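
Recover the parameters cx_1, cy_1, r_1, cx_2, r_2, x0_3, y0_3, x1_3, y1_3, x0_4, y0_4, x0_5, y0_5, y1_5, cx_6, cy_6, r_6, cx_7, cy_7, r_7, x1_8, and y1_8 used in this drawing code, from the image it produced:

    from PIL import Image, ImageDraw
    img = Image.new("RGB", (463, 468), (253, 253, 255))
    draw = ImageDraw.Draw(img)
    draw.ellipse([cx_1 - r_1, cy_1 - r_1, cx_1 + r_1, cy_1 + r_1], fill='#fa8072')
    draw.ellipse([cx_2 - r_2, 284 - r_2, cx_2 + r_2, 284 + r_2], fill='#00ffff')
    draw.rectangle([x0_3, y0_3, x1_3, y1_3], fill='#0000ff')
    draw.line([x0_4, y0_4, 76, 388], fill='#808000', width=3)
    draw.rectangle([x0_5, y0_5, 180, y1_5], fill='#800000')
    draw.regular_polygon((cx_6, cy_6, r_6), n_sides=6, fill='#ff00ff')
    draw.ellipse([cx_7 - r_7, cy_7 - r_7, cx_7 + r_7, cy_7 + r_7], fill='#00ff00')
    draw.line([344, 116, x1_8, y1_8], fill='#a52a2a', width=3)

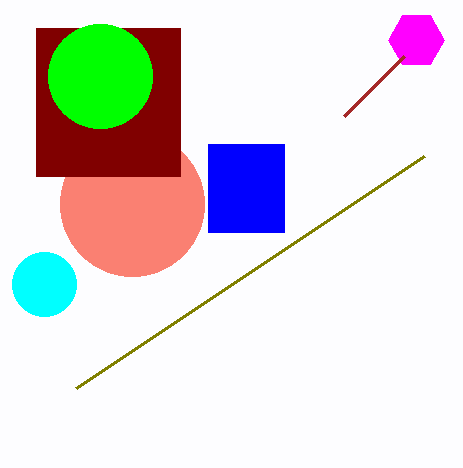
cx_1 = 132
cy_1 = 204
r_1 = 72
cx_2 = 44
r_2 = 32
x0_3 = 208
y0_3 = 144
x1_3 = 284
y1_3 = 232
x0_4 = 424
y0_4 = 156
x0_5 = 36
y0_5 = 28
y1_5 = 176
cx_6 = 416
cy_6 = 40
r_6 = 28
cx_7 = 100
cy_7 = 76
r_7 = 52
x1_8 = 404
y1_8 = 56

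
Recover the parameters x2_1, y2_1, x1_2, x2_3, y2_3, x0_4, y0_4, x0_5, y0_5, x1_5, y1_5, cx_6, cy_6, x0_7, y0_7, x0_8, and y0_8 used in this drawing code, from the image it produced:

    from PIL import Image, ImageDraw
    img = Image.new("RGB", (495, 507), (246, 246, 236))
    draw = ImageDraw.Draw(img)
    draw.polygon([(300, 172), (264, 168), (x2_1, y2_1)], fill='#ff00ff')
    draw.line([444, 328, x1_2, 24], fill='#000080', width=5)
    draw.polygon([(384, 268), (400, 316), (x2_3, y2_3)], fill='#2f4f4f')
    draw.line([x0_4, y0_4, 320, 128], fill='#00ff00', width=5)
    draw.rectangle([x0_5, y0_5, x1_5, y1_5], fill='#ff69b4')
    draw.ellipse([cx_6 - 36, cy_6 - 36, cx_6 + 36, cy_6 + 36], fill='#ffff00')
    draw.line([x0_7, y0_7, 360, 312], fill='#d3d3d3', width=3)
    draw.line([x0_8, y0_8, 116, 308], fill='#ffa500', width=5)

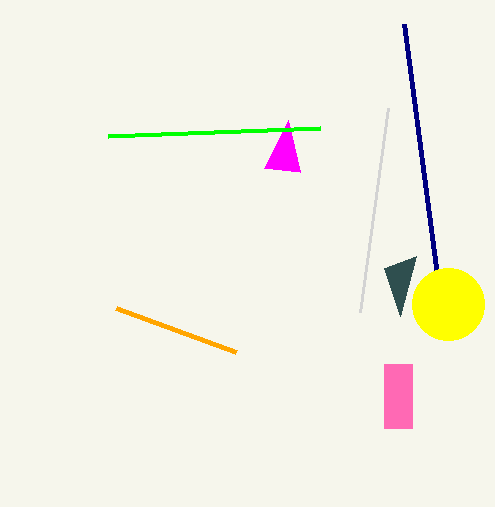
x2_1 = 288, y2_1 = 120, x1_2 = 404, x2_3 = 416, y2_3 = 256, x0_4 = 108, y0_4 = 136, x0_5 = 384, y0_5 = 364, x1_5 = 412, y1_5 = 428, cx_6 = 448, cy_6 = 304, x0_7 = 388, y0_7 = 108, x0_8 = 236, y0_8 = 352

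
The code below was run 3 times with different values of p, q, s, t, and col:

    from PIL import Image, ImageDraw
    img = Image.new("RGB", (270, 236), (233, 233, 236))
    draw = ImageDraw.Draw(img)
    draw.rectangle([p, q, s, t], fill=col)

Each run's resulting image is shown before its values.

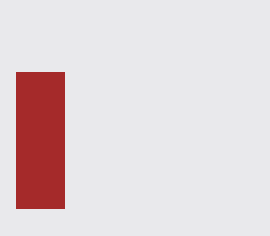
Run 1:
p = 16; q = 72; s = 64; t = 208; col = 'brown'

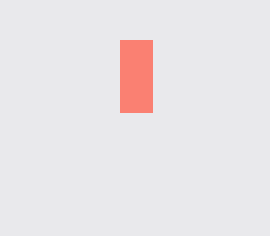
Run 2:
p = 120, q = 40, s = 152, t = 112, col = 'salmon'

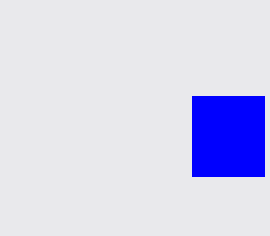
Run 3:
p = 192, q = 96, s = 264, t = 176, col = 'blue'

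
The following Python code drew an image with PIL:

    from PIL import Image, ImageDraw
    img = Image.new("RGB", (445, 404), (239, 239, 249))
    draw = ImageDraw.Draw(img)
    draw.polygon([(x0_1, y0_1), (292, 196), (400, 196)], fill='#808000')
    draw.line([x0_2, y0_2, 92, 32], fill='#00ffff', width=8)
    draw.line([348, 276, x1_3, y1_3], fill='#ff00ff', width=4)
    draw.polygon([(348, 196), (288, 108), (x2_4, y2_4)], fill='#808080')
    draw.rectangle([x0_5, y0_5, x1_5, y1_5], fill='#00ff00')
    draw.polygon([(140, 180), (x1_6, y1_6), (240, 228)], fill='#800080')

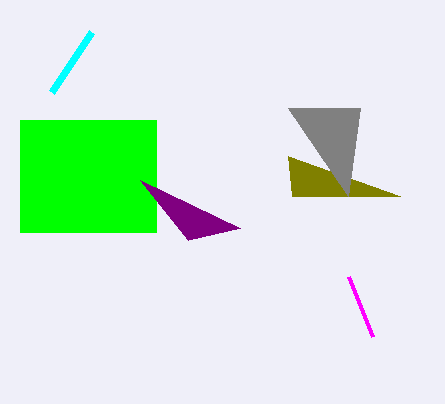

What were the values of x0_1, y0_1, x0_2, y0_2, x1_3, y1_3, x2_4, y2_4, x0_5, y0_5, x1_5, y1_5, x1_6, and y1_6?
x0_1 = 288, y0_1 = 156, x0_2 = 52, y0_2 = 92, x1_3 = 372, y1_3 = 336, x2_4 = 360, y2_4 = 108, x0_5 = 20, y0_5 = 120, x1_5 = 156, y1_5 = 232, x1_6 = 188, y1_6 = 240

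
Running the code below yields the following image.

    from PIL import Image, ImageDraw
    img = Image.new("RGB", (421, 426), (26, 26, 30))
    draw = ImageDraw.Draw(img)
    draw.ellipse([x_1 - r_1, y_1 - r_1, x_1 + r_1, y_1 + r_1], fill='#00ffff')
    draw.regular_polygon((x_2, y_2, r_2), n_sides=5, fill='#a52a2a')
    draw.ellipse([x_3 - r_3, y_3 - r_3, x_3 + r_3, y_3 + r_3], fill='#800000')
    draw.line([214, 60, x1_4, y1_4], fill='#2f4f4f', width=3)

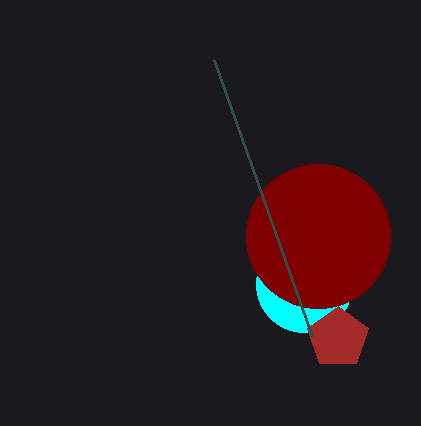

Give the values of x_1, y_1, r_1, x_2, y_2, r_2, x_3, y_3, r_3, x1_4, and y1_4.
x_1 = 304
y_1 = 284
r_1 = 48
x_2 = 338
y_2 = 338
r_2 = 32
x_3 = 318
y_3 = 236
r_3 = 72
x1_4 = 312
y1_4 = 336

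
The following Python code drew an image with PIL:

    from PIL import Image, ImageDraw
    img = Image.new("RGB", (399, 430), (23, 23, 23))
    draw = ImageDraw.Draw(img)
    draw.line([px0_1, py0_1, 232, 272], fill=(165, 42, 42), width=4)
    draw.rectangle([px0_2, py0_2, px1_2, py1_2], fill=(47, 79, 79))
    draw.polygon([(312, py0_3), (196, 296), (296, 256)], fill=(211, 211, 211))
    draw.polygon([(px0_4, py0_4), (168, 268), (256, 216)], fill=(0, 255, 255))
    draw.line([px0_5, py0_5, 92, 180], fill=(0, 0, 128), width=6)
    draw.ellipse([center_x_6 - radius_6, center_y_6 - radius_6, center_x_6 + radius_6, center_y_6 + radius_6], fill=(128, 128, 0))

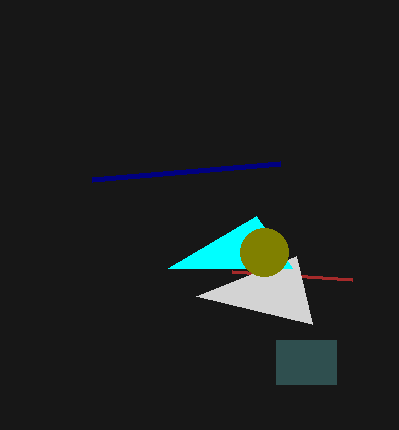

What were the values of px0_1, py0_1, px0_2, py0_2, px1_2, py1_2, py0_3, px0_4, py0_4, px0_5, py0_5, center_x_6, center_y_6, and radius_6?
px0_1 = 352; py0_1 = 280; px0_2 = 276; py0_2 = 340; px1_2 = 336; py1_2 = 384; py0_3 = 324; px0_4 = 292; py0_4 = 268; px0_5 = 280; py0_5 = 164; center_x_6 = 264; center_y_6 = 252; radius_6 = 24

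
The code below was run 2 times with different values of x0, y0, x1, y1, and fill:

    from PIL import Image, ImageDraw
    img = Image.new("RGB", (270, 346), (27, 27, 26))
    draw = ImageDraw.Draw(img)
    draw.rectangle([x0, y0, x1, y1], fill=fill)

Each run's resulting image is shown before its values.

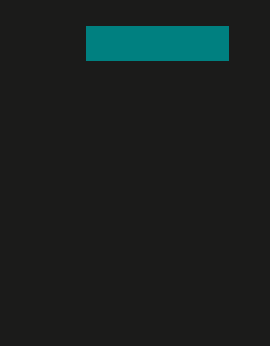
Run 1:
x0 = 86
y0 = 26
x1 = 228
y1 = 60
fill = 'teal'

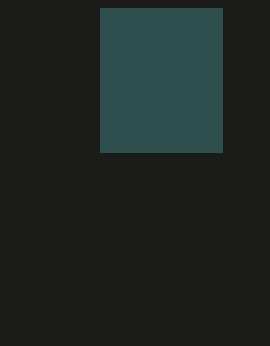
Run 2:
x0 = 100
y0 = 8
x1 = 222
y1 = 152
fill = 'darkslategray'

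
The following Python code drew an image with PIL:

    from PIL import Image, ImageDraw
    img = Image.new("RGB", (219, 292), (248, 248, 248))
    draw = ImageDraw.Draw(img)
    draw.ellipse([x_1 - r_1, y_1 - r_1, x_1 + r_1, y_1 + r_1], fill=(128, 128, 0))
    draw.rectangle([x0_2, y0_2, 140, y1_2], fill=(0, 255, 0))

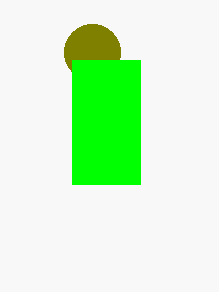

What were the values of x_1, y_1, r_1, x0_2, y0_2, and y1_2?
x_1 = 92, y_1 = 52, r_1 = 28, x0_2 = 72, y0_2 = 60, y1_2 = 184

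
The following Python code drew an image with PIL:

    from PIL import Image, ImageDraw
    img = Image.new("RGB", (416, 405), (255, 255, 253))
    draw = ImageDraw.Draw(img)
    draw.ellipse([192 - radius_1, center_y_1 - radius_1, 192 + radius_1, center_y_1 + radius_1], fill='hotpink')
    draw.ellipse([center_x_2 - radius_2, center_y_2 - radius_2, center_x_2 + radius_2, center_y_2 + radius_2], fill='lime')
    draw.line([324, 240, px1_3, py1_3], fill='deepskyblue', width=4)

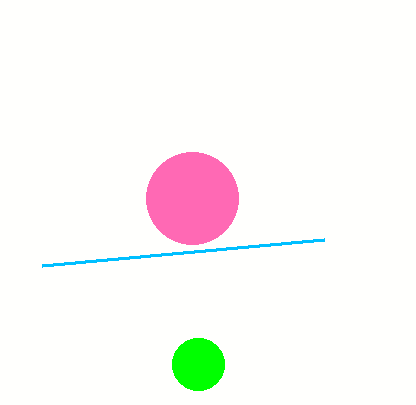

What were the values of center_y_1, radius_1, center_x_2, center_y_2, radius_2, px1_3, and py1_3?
center_y_1 = 198, radius_1 = 46, center_x_2 = 198, center_y_2 = 364, radius_2 = 26, px1_3 = 42, py1_3 = 266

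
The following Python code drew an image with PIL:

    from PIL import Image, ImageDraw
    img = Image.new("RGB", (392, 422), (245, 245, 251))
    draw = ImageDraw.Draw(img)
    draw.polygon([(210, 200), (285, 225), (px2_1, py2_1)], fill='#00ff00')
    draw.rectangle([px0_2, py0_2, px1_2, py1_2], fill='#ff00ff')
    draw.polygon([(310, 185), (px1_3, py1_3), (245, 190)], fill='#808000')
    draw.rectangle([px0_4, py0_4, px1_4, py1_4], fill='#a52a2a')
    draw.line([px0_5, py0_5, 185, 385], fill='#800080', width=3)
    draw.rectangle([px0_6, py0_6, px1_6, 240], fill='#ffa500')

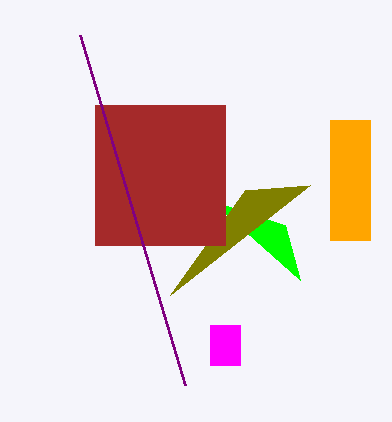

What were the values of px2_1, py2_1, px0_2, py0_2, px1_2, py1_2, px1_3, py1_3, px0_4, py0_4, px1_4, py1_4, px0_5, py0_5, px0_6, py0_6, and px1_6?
px2_1 = 300, py2_1 = 280, px0_2 = 210, py0_2 = 325, px1_2 = 240, py1_2 = 365, px1_3 = 170, py1_3 = 295, px0_4 = 95, py0_4 = 105, px1_4 = 225, py1_4 = 245, px0_5 = 80, py0_5 = 35, px0_6 = 330, py0_6 = 120, px1_6 = 370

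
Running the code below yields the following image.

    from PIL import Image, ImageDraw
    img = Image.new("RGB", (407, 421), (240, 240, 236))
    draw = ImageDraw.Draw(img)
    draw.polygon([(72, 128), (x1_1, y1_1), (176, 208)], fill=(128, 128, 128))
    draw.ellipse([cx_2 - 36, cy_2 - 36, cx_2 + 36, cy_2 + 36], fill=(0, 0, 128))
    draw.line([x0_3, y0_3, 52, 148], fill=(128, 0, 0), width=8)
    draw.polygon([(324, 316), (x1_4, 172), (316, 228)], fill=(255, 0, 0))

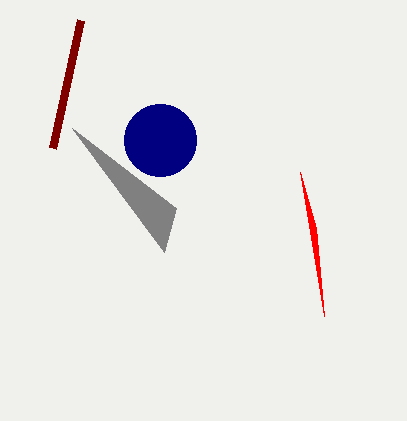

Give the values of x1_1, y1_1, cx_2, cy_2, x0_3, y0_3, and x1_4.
x1_1 = 164; y1_1 = 252; cx_2 = 160; cy_2 = 140; x0_3 = 80; y0_3 = 20; x1_4 = 300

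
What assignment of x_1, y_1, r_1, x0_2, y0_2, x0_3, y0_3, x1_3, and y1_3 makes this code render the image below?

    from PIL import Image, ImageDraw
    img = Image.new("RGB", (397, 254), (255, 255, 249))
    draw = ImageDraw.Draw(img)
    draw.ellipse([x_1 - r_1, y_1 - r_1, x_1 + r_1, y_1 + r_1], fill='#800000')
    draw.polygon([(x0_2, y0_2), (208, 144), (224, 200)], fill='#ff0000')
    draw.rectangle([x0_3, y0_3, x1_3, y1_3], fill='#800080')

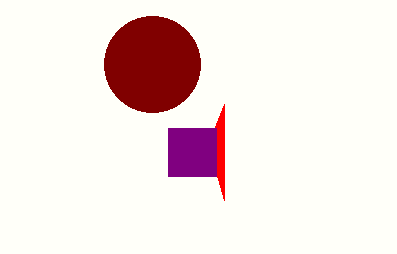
x_1 = 152; y_1 = 64; r_1 = 48; x0_2 = 224; y0_2 = 104; x0_3 = 168; y0_3 = 128; x1_3 = 216; y1_3 = 176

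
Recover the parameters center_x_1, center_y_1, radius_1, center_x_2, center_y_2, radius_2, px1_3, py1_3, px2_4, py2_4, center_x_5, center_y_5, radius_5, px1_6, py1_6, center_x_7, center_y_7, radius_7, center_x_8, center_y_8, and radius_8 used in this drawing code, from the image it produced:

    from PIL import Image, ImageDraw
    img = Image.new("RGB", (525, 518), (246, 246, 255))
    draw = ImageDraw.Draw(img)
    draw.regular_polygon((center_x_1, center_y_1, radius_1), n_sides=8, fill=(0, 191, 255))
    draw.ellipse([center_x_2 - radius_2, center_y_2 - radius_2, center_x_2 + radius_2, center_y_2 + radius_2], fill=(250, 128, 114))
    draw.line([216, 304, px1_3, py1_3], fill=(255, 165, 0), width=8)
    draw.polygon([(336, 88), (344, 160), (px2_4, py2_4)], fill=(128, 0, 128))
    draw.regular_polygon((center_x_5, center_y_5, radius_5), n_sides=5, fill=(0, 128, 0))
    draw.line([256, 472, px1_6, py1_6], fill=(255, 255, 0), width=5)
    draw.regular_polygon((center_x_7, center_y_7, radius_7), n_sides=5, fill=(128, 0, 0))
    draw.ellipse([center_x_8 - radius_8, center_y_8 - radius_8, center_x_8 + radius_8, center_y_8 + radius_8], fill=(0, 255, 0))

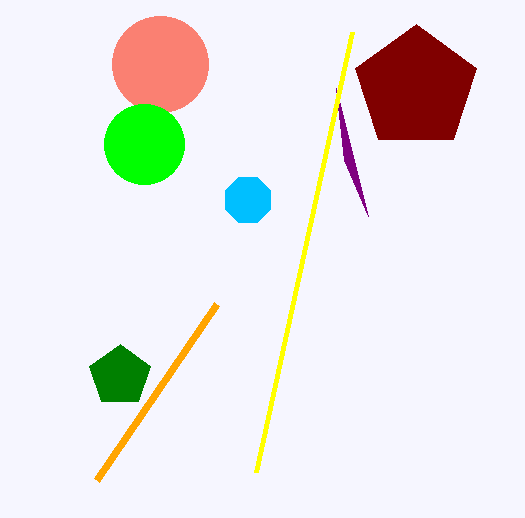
center_x_1 = 248, center_y_1 = 200, radius_1 = 24, center_x_2 = 160, center_y_2 = 64, radius_2 = 48, px1_3 = 96, py1_3 = 480, px2_4 = 368, py2_4 = 216, center_x_5 = 120, center_y_5 = 376, radius_5 = 32, px1_6 = 352, py1_6 = 32, center_x_7 = 416, center_y_7 = 88, radius_7 = 64, center_x_8 = 144, center_y_8 = 144, radius_8 = 40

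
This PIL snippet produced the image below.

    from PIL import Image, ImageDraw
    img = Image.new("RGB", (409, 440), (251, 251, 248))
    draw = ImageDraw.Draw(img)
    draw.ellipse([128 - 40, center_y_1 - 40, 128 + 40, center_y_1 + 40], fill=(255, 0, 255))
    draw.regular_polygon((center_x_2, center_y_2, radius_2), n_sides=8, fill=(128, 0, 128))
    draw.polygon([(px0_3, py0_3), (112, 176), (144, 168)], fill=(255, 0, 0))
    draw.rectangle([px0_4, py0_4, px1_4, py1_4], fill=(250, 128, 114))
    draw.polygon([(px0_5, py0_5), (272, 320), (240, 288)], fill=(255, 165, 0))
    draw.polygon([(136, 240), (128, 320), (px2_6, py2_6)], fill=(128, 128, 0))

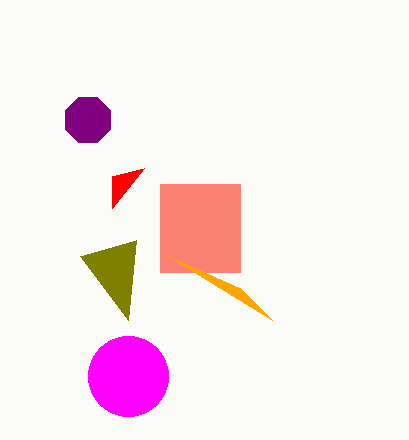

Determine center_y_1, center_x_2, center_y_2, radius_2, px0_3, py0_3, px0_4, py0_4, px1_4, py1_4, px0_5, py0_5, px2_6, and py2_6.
center_y_1 = 376
center_x_2 = 88
center_y_2 = 120
radius_2 = 24
px0_3 = 112
py0_3 = 208
px0_4 = 160
py0_4 = 184
px1_4 = 240
py1_4 = 272
px0_5 = 168
py0_5 = 256
px2_6 = 80
py2_6 = 256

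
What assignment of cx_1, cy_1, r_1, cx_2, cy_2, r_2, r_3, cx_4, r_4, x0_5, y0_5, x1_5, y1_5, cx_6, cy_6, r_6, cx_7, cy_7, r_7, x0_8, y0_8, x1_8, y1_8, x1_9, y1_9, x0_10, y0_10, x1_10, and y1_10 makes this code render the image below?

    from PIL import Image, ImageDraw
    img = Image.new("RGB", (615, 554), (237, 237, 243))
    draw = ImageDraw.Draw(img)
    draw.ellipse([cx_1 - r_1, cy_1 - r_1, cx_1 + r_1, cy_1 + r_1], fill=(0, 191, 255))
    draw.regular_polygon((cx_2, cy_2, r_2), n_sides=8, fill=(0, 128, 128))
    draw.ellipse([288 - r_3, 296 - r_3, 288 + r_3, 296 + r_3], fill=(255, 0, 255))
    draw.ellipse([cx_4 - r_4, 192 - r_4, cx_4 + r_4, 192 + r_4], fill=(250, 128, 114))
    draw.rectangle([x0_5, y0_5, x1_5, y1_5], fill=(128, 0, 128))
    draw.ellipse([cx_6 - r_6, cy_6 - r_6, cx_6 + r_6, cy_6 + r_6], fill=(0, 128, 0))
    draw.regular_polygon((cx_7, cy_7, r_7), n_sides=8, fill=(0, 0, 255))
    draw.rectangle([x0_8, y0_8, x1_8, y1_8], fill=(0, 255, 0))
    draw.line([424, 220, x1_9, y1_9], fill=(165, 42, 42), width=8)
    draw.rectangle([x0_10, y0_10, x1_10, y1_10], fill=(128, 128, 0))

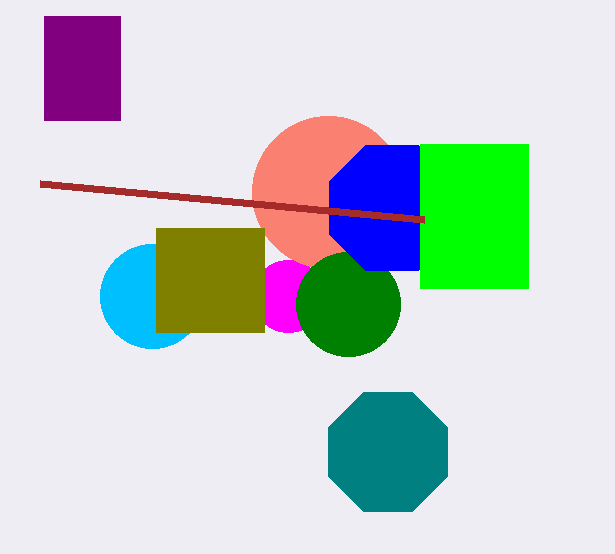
cx_1 = 152
cy_1 = 296
r_1 = 52
cx_2 = 388
cy_2 = 452
r_2 = 64
r_3 = 36
cx_4 = 328
r_4 = 76
x0_5 = 44
y0_5 = 16
x1_5 = 120
y1_5 = 120
cx_6 = 348
cy_6 = 304
r_6 = 52
cx_7 = 392
cy_7 = 208
r_7 = 68
x0_8 = 420
y0_8 = 144
x1_8 = 528
y1_8 = 288
x1_9 = 40
y1_9 = 184
x0_10 = 156
y0_10 = 228
x1_10 = 264
y1_10 = 332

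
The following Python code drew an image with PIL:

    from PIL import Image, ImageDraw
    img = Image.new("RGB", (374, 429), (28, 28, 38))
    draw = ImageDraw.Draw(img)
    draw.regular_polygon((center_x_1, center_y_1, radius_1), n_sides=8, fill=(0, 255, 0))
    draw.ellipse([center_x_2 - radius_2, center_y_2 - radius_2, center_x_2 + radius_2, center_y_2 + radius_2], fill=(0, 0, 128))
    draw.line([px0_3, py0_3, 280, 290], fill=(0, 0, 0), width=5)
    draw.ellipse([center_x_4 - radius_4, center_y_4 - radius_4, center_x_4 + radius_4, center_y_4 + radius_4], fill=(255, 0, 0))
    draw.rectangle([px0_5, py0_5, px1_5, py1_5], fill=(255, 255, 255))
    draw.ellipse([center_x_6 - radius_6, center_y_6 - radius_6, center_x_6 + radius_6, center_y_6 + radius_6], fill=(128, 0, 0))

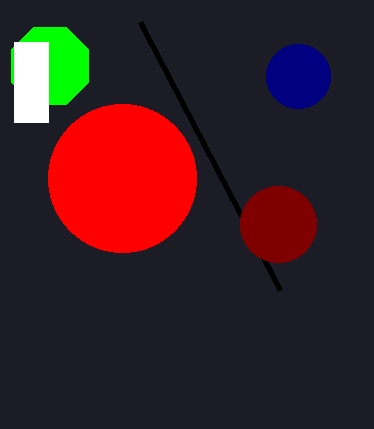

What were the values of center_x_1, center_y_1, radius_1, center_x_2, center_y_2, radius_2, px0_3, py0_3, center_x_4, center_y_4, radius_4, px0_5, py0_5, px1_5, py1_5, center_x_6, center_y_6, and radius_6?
center_x_1 = 50
center_y_1 = 66
radius_1 = 42
center_x_2 = 298
center_y_2 = 76
radius_2 = 32
px0_3 = 140
py0_3 = 22
center_x_4 = 122
center_y_4 = 178
radius_4 = 74
px0_5 = 14
py0_5 = 42
px1_5 = 48
py1_5 = 122
center_x_6 = 278
center_y_6 = 224
radius_6 = 38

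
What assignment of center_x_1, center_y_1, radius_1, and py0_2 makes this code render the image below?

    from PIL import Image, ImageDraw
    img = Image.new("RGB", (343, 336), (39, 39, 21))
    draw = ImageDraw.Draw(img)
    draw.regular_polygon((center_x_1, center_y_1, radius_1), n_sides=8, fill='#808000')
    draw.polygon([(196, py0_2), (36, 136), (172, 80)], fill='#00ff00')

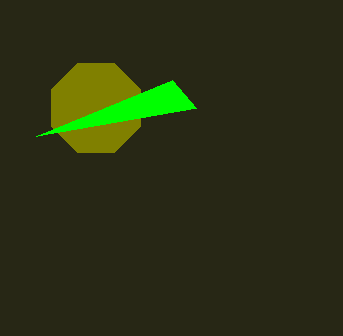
center_x_1 = 96; center_y_1 = 108; radius_1 = 48; py0_2 = 108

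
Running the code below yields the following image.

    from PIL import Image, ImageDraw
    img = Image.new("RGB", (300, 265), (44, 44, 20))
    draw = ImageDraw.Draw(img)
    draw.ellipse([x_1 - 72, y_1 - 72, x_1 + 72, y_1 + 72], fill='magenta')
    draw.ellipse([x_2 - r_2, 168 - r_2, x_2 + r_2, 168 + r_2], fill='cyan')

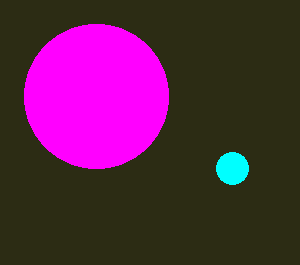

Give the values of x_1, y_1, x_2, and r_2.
x_1 = 96; y_1 = 96; x_2 = 232; r_2 = 16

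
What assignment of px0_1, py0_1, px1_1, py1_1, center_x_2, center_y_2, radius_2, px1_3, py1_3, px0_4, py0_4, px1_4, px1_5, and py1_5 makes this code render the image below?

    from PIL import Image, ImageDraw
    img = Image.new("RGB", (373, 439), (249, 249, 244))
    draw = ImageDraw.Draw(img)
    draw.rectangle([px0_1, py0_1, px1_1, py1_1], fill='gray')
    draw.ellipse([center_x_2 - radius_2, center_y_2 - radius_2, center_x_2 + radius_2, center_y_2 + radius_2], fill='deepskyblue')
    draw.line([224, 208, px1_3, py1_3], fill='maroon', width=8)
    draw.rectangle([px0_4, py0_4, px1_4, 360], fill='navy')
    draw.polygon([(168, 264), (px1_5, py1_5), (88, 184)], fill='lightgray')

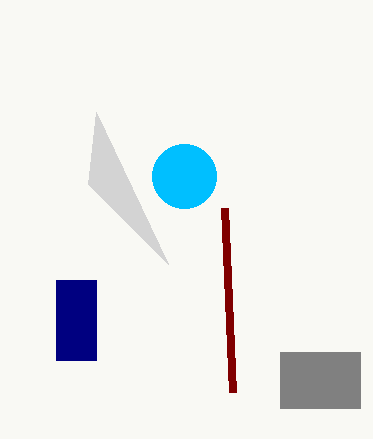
px0_1 = 280; py0_1 = 352; px1_1 = 360; py1_1 = 408; center_x_2 = 184; center_y_2 = 176; radius_2 = 32; px1_3 = 232; py1_3 = 392; px0_4 = 56; py0_4 = 280; px1_4 = 96; px1_5 = 96; py1_5 = 112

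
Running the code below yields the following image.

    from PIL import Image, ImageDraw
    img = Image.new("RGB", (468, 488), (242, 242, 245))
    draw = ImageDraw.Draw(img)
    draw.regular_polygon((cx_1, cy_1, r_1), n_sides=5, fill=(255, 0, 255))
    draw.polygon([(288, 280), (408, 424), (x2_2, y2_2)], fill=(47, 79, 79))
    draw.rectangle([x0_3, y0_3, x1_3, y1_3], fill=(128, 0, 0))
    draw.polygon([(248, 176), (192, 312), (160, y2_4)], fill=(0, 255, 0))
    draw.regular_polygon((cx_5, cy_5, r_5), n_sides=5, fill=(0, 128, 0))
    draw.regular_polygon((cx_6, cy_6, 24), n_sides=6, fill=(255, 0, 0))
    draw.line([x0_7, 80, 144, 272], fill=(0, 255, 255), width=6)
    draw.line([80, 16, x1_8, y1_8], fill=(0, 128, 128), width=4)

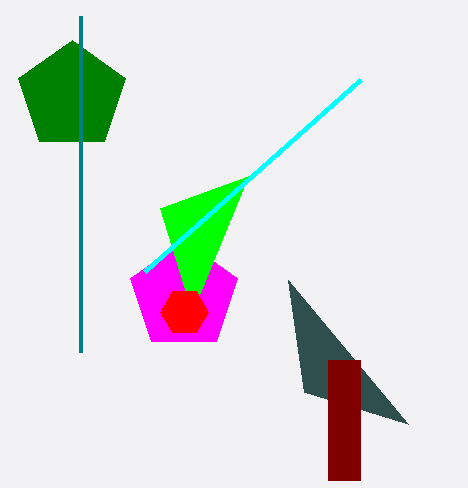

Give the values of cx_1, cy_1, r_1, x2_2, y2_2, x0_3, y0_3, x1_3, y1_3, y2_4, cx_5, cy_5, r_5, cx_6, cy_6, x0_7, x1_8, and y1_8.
cx_1 = 184; cy_1 = 296; r_1 = 56; x2_2 = 304; y2_2 = 392; x0_3 = 328; y0_3 = 360; x1_3 = 360; y1_3 = 480; y2_4 = 208; cx_5 = 72; cy_5 = 96; r_5 = 56; cx_6 = 184; cy_6 = 312; x0_7 = 360; x1_8 = 80; y1_8 = 352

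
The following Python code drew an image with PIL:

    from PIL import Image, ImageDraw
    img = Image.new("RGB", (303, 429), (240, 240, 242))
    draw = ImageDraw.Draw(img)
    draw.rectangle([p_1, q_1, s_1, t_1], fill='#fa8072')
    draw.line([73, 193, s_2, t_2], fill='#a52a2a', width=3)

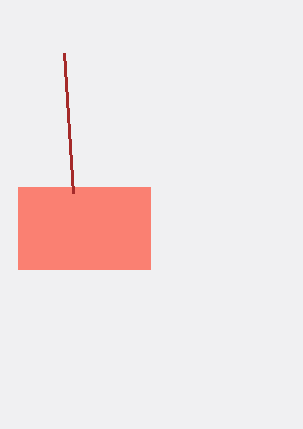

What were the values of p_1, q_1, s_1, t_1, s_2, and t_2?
p_1 = 18; q_1 = 187; s_1 = 150; t_1 = 269; s_2 = 64; t_2 = 53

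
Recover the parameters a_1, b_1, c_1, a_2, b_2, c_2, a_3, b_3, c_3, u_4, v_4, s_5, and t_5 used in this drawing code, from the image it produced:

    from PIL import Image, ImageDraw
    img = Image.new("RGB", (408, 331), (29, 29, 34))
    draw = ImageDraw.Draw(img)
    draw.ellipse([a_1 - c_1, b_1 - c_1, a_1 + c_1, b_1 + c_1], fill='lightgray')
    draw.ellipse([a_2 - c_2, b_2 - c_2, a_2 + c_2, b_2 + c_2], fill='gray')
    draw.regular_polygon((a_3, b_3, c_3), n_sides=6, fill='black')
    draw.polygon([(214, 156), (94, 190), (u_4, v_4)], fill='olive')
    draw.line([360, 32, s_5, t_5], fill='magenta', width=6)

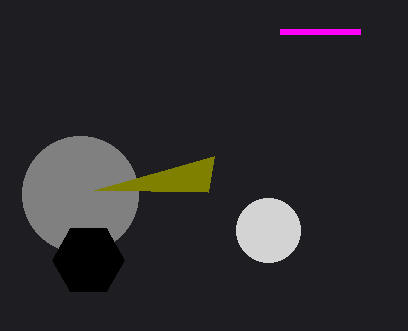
a_1 = 268, b_1 = 230, c_1 = 32, a_2 = 80, b_2 = 194, c_2 = 58, a_3 = 88, b_3 = 260, c_3 = 36, u_4 = 208, v_4 = 192, s_5 = 280, t_5 = 32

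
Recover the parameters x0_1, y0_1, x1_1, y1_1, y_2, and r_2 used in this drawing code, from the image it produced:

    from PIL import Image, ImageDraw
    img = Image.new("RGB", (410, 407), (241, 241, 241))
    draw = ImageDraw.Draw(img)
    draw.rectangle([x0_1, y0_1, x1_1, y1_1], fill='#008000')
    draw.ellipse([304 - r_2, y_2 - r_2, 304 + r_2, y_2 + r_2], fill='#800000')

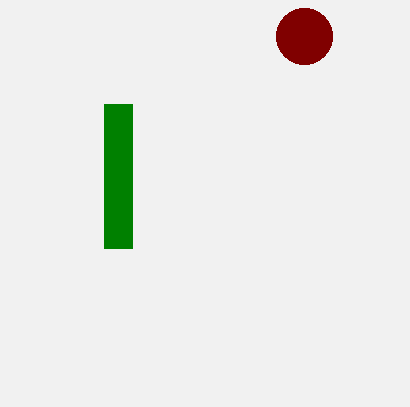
x0_1 = 104, y0_1 = 104, x1_1 = 132, y1_1 = 248, y_2 = 36, r_2 = 28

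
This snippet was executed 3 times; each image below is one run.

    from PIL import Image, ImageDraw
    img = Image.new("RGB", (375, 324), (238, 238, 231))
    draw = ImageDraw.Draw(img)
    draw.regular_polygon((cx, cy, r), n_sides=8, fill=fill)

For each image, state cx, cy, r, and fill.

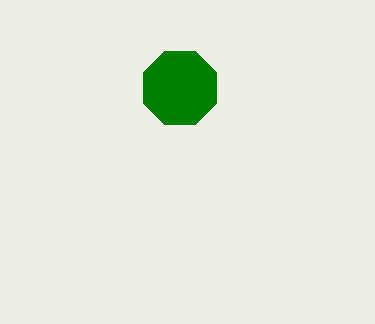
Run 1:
cx = 180
cy = 88
r = 40
fill = 'green'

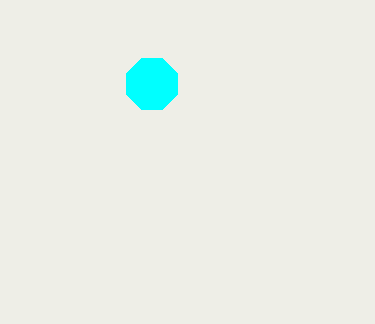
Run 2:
cx = 152; cy = 84; r = 28; fill = 'cyan'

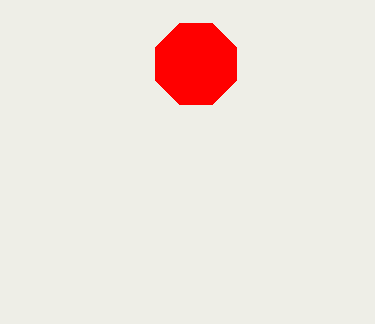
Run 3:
cx = 196, cy = 64, r = 44, fill = 'red'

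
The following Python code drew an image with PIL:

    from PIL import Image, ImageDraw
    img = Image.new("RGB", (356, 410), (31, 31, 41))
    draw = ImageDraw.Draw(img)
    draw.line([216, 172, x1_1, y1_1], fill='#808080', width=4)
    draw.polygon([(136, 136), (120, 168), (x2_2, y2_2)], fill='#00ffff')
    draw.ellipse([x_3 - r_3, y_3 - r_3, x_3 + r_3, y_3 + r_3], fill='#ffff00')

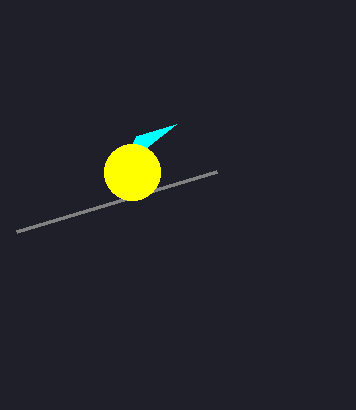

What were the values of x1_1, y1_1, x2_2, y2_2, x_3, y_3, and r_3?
x1_1 = 16; y1_1 = 232; x2_2 = 176; y2_2 = 124; x_3 = 132; y_3 = 172; r_3 = 28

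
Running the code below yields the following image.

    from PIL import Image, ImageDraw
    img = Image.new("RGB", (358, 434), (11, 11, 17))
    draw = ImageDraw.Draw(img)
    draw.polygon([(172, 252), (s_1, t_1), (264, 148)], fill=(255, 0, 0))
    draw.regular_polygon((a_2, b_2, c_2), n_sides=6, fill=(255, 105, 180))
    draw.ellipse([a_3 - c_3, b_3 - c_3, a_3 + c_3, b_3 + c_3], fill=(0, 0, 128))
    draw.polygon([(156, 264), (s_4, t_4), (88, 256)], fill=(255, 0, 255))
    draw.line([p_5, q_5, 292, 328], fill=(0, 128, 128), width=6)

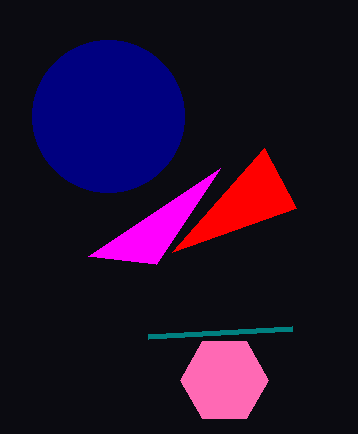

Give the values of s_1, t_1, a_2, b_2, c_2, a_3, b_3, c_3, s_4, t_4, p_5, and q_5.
s_1 = 296, t_1 = 208, a_2 = 224, b_2 = 380, c_2 = 44, a_3 = 108, b_3 = 116, c_3 = 76, s_4 = 220, t_4 = 168, p_5 = 148, q_5 = 336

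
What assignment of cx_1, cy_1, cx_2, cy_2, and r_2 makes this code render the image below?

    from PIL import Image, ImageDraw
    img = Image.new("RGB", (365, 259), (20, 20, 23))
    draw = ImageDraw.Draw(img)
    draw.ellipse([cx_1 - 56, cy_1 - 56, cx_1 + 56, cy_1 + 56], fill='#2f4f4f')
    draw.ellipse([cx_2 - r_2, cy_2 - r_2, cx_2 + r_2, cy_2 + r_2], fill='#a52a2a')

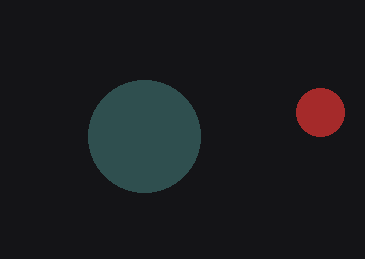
cx_1 = 144, cy_1 = 136, cx_2 = 320, cy_2 = 112, r_2 = 24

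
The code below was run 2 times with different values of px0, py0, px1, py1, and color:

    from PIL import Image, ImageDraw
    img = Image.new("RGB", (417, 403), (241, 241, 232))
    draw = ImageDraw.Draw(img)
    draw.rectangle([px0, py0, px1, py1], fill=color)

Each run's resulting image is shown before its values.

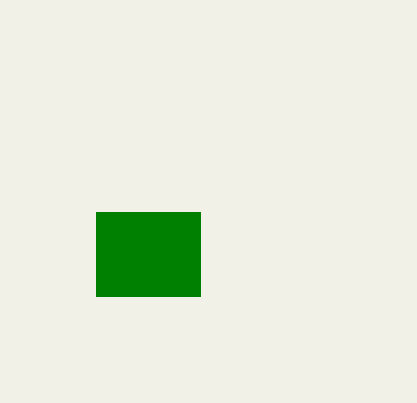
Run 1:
px0 = 96
py0 = 212
px1 = 200
py1 = 296
color = 'green'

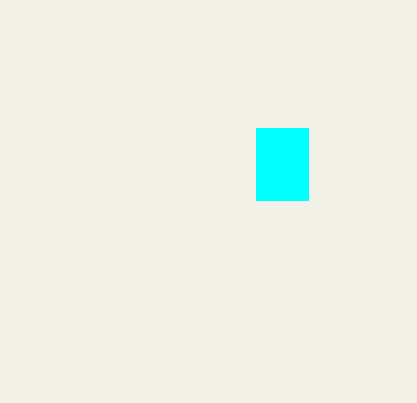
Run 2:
px0 = 256
py0 = 128
px1 = 308
py1 = 200
color = 'cyan'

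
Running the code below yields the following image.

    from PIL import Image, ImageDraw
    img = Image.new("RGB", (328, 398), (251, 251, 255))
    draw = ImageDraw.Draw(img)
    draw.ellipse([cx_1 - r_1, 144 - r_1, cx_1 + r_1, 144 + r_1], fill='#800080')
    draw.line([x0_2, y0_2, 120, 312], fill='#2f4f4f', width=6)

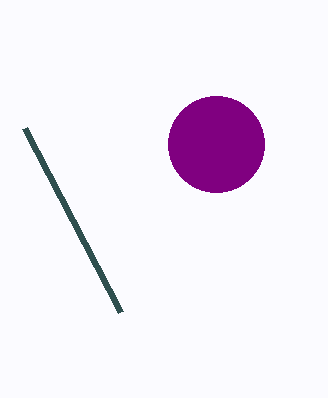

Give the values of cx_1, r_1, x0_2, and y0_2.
cx_1 = 216
r_1 = 48
x0_2 = 24
y0_2 = 128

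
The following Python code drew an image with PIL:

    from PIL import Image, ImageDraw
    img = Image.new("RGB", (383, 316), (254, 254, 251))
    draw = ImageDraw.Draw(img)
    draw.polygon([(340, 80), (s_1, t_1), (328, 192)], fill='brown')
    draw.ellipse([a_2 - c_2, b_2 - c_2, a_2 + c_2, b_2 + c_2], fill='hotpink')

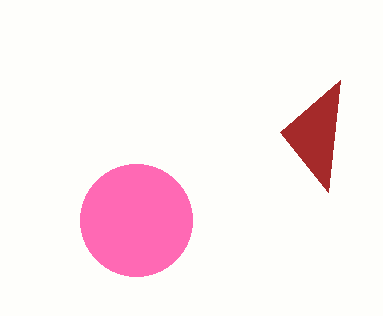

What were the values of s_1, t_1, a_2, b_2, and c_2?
s_1 = 280
t_1 = 132
a_2 = 136
b_2 = 220
c_2 = 56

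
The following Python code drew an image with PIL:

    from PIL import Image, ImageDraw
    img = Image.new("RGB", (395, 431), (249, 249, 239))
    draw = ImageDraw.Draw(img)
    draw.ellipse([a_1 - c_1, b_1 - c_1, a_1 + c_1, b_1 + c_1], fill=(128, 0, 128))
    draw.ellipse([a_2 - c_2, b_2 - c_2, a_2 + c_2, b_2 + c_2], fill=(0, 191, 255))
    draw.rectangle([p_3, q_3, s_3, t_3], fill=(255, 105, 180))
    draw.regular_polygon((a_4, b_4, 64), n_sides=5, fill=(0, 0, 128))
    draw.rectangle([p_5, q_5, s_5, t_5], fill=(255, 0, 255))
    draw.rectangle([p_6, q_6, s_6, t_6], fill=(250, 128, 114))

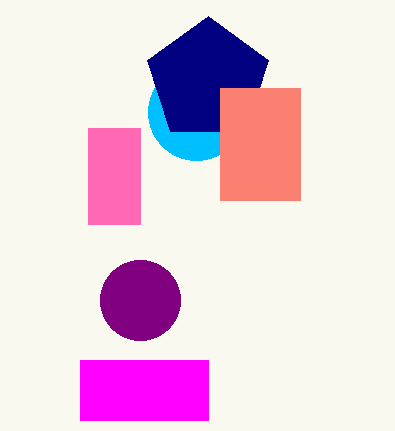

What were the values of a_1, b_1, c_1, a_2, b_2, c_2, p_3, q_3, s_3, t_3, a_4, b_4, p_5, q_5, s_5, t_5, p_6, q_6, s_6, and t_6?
a_1 = 140, b_1 = 300, c_1 = 40, a_2 = 196, b_2 = 112, c_2 = 48, p_3 = 88, q_3 = 128, s_3 = 140, t_3 = 224, a_4 = 208, b_4 = 80, p_5 = 80, q_5 = 360, s_5 = 208, t_5 = 420, p_6 = 220, q_6 = 88, s_6 = 300, t_6 = 200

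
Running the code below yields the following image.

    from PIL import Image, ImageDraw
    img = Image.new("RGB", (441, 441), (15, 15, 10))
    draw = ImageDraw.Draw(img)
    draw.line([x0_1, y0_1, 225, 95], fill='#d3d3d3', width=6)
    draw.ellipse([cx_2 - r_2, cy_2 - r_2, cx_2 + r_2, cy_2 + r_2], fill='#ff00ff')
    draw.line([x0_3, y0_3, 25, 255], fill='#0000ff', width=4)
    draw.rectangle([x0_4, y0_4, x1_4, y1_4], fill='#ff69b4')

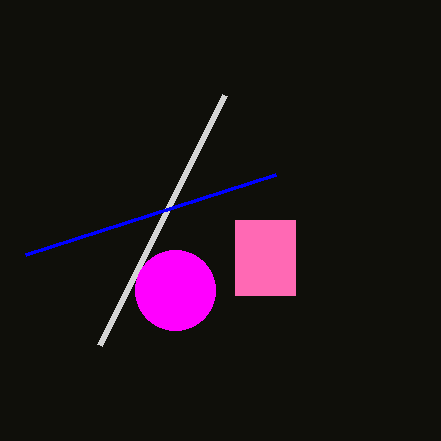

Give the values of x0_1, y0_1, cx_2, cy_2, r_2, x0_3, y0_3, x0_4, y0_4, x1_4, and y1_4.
x0_1 = 100
y0_1 = 345
cx_2 = 175
cy_2 = 290
r_2 = 40
x0_3 = 275
y0_3 = 175
x0_4 = 235
y0_4 = 220
x1_4 = 295
y1_4 = 295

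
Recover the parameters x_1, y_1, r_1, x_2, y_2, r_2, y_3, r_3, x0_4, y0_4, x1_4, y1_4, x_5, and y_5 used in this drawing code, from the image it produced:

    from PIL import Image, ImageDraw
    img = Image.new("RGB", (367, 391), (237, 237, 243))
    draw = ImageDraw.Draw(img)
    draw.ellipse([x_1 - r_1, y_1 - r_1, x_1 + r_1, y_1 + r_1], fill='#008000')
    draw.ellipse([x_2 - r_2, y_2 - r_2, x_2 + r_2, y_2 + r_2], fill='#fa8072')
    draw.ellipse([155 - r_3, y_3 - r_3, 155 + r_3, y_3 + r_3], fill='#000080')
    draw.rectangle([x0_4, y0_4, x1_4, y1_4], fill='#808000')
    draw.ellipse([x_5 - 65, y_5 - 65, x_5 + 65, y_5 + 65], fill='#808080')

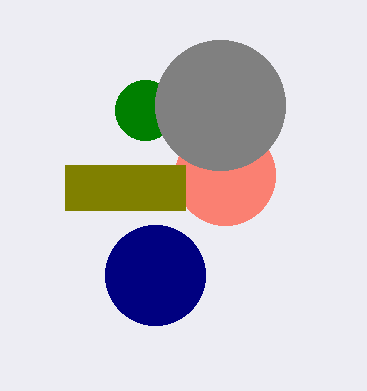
x_1 = 145
y_1 = 110
r_1 = 30
x_2 = 225
y_2 = 175
r_2 = 50
y_3 = 275
r_3 = 50
x0_4 = 65
y0_4 = 165
x1_4 = 185
y1_4 = 210
x_5 = 220
y_5 = 105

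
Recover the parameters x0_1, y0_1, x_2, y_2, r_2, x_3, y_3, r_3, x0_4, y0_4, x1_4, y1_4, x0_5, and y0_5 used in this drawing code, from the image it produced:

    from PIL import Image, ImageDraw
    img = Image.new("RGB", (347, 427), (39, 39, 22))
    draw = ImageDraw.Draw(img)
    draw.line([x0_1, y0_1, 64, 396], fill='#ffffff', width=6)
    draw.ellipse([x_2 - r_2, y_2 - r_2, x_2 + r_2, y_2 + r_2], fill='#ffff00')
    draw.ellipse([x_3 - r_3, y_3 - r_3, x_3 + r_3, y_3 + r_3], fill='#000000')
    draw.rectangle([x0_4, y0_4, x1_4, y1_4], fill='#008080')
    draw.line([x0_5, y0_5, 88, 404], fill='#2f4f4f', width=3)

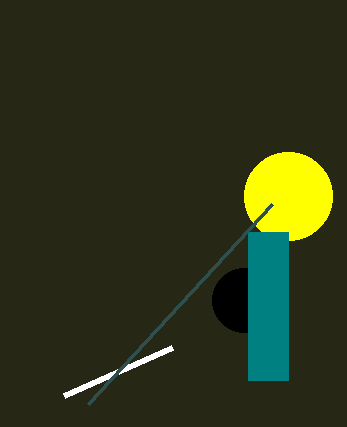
x0_1 = 172, y0_1 = 348, x_2 = 288, y_2 = 196, r_2 = 44, x_3 = 244, y_3 = 300, r_3 = 32, x0_4 = 248, y0_4 = 232, x1_4 = 288, y1_4 = 380, x0_5 = 272, y0_5 = 204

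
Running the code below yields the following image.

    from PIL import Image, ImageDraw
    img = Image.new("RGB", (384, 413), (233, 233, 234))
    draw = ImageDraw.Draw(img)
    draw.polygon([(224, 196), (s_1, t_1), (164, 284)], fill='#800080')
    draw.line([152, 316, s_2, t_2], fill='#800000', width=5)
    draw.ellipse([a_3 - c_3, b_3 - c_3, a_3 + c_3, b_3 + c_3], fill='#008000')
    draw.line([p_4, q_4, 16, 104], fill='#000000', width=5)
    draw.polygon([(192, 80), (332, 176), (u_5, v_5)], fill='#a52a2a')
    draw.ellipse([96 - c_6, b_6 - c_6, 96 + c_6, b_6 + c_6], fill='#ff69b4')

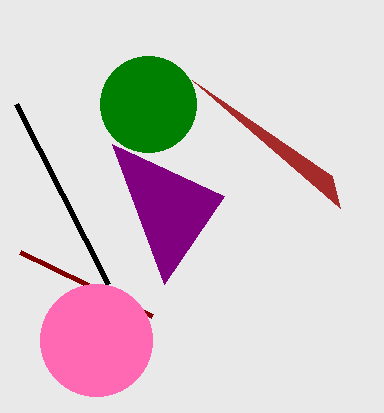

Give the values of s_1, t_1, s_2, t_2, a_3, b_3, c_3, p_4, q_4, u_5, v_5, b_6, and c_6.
s_1 = 112
t_1 = 144
s_2 = 20
t_2 = 252
a_3 = 148
b_3 = 104
c_3 = 48
p_4 = 108
q_4 = 284
u_5 = 340
v_5 = 208
b_6 = 340
c_6 = 56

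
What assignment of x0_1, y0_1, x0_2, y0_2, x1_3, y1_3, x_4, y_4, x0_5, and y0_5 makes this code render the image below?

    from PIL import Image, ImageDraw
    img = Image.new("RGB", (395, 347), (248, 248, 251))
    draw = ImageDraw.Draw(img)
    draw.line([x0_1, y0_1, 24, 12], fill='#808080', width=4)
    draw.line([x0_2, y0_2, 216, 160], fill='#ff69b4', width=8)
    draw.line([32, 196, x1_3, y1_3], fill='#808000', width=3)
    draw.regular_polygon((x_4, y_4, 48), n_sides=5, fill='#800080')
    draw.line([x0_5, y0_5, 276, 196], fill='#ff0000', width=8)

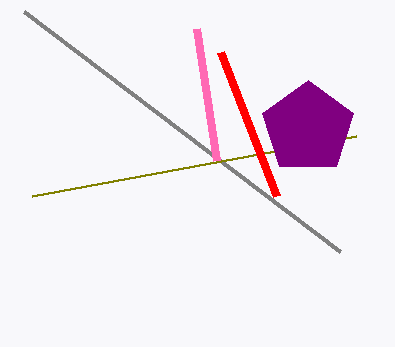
x0_1 = 340
y0_1 = 252
x0_2 = 196
y0_2 = 28
x1_3 = 356
y1_3 = 136
x_4 = 308
y_4 = 128
x0_5 = 220
y0_5 = 52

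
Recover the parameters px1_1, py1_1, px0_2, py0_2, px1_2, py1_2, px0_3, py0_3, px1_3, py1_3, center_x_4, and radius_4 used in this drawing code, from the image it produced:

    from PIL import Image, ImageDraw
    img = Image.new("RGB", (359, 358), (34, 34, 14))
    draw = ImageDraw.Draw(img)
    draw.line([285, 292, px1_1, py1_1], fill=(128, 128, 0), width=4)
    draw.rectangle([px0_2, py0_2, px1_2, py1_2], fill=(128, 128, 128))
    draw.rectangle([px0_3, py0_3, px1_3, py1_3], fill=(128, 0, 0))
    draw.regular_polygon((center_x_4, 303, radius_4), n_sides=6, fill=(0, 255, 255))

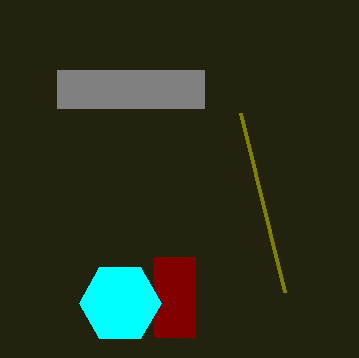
px1_1 = 241, py1_1 = 113, px0_2 = 57, py0_2 = 70, px1_2 = 204, py1_2 = 108, px0_3 = 154, py0_3 = 257, px1_3 = 195, py1_3 = 337, center_x_4 = 120, radius_4 = 41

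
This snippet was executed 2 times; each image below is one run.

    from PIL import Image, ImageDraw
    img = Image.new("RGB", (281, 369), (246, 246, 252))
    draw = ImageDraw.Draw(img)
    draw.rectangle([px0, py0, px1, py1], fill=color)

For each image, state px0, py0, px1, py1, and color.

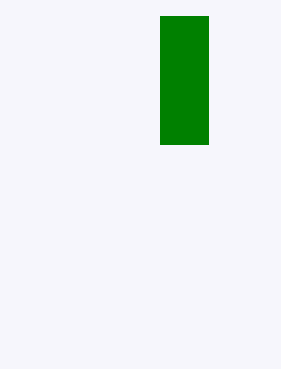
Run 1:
px0 = 160
py0 = 16
px1 = 208
py1 = 144
color = 'green'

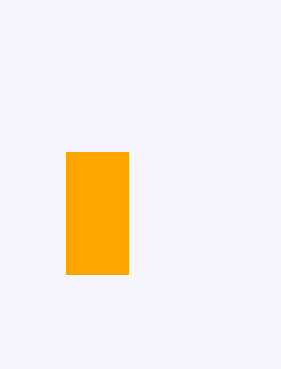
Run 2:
px0 = 66; py0 = 152; px1 = 128; py1 = 274; color = 'orange'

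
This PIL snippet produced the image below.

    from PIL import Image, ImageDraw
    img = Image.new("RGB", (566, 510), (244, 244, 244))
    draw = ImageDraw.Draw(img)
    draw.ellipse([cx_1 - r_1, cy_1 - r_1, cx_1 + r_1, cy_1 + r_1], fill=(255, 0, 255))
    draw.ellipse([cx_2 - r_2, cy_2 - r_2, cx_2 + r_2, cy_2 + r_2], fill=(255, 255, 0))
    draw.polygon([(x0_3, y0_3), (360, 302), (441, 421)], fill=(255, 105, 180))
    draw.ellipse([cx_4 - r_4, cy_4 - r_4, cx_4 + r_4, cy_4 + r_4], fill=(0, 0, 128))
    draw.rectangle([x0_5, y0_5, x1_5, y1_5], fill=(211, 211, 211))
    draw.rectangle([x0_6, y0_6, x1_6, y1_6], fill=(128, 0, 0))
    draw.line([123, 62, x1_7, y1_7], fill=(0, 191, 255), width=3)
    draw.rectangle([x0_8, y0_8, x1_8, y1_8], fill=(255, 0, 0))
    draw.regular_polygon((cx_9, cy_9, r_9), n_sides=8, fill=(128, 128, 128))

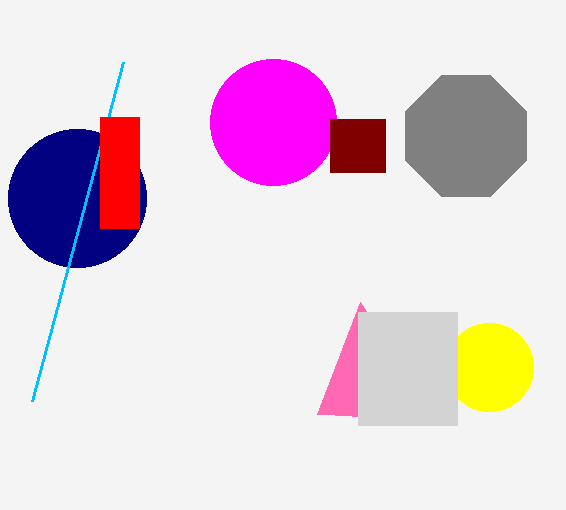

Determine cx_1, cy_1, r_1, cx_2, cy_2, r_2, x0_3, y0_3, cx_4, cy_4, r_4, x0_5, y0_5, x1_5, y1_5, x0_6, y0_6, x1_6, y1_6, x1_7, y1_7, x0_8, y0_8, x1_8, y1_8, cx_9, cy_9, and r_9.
cx_1 = 273, cy_1 = 122, r_1 = 63, cx_2 = 489, cy_2 = 367, r_2 = 44, x0_3 = 317, y0_3 = 414, cx_4 = 77, cy_4 = 198, r_4 = 69, x0_5 = 358, y0_5 = 312, x1_5 = 457, y1_5 = 425, x0_6 = 330, y0_6 = 119, x1_6 = 385, y1_6 = 172, x1_7 = 32, y1_7 = 401, x0_8 = 100, y0_8 = 117, x1_8 = 139, y1_8 = 228, cx_9 = 466, cy_9 = 136, r_9 = 65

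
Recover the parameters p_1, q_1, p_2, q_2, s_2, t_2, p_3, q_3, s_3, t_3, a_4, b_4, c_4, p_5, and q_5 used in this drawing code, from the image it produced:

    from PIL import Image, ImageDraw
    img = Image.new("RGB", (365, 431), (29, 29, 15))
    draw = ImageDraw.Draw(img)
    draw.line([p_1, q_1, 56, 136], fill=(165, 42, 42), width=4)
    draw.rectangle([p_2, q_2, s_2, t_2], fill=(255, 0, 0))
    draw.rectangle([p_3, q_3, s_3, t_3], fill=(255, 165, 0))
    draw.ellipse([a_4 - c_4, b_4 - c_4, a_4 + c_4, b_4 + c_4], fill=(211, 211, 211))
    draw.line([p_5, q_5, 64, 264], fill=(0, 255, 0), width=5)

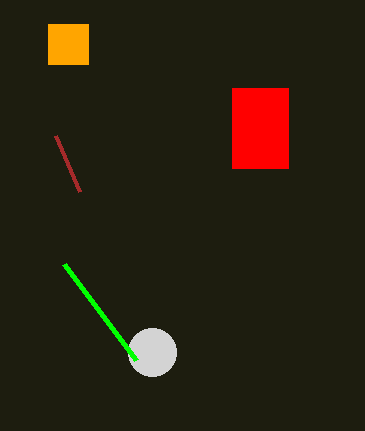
p_1 = 80; q_1 = 192; p_2 = 232; q_2 = 88; s_2 = 288; t_2 = 168; p_3 = 48; q_3 = 24; s_3 = 88; t_3 = 64; a_4 = 152; b_4 = 352; c_4 = 24; p_5 = 136; q_5 = 360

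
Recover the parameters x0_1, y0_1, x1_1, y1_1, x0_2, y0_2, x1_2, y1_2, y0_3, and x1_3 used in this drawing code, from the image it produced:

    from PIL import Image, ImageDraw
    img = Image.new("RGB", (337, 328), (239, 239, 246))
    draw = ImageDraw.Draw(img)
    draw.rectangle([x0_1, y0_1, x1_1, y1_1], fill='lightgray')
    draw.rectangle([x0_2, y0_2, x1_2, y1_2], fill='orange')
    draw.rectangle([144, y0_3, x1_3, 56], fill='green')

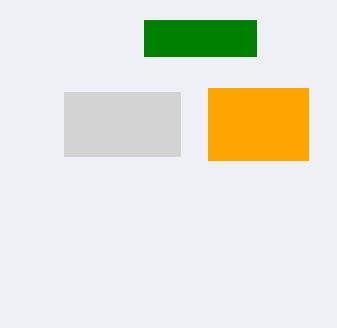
x0_1 = 64, y0_1 = 92, x1_1 = 180, y1_1 = 156, x0_2 = 208, y0_2 = 88, x1_2 = 308, y1_2 = 160, y0_3 = 20, x1_3 = 256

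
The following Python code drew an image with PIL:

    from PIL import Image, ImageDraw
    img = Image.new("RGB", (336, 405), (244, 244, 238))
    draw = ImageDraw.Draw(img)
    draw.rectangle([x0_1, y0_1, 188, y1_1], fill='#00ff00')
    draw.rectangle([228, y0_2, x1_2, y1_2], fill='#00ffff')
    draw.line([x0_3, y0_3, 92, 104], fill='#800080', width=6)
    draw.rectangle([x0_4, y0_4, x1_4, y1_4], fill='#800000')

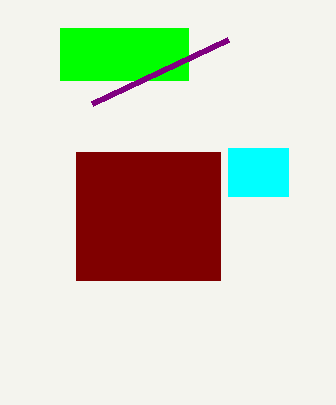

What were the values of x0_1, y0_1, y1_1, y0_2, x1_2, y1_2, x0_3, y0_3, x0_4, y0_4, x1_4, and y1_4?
x0_1 = 60; y0_1 = 28; y1_1 = 80; y0_2 = 148; x1_2 = 288; y1_2 = 196; x0_3 = 228; y0_3 = 40; x0_4 = 76; y0_4 = 152; x1_4 = 220; y1_4 = 280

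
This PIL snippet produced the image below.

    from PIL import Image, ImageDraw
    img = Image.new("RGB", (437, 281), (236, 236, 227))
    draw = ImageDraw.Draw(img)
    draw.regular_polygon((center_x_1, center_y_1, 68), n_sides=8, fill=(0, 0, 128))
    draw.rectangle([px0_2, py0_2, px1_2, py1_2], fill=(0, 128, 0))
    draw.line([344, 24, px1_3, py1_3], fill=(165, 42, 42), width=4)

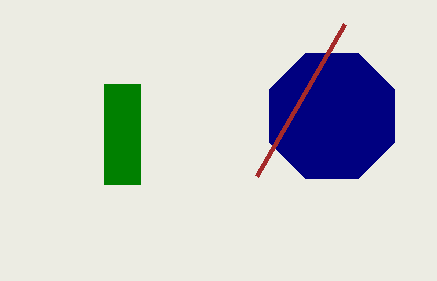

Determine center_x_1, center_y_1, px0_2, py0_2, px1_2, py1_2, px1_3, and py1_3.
center_x_1 = 332, center_y_1 = 116, px0_2 = 104, py0_2 = 84, px1_2 = 140, py1_2 = 184, px1_3 = 256, py1_3 = 176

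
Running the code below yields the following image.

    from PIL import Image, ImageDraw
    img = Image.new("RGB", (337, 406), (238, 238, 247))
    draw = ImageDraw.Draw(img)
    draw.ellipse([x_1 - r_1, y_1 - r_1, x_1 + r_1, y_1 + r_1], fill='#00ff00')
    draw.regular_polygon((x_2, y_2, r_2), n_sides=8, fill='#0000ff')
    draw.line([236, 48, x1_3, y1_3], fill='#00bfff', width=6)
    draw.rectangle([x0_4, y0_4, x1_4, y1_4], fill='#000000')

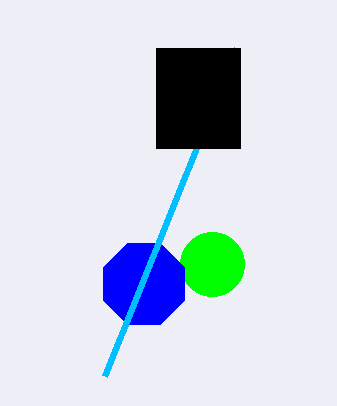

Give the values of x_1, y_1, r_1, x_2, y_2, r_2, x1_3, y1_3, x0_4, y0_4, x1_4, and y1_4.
x_1 = 212
y_1 = 264
r_1 = 32
x_2 = 144
y_2 = 284
r_2 = 44
x1_3 = 104
y1_3 = 376
x0_4 = 156
y0_4 = 48
x1_4 = 240
y1_4 = 148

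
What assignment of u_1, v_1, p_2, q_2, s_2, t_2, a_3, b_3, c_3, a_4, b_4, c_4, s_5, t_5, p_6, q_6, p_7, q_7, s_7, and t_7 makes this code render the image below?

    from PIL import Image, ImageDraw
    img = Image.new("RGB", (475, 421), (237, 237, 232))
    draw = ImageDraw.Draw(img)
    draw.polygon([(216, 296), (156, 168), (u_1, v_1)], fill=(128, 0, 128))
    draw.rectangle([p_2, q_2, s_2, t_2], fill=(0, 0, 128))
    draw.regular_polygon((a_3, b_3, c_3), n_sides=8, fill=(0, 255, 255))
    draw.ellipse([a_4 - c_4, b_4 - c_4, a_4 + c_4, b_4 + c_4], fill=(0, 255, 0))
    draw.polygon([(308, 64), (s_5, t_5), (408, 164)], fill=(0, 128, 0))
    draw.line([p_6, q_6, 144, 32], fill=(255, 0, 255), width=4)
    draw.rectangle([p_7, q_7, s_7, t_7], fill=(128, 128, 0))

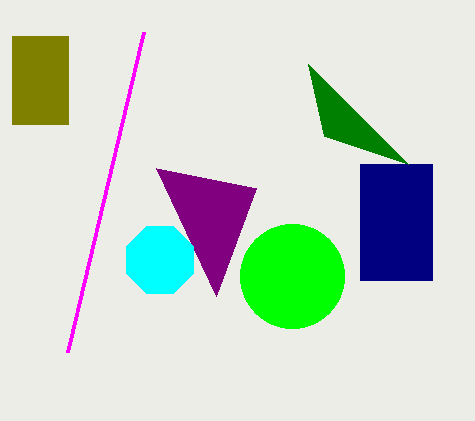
u_1 = 256
v_1 = 188
p_2 = 360
q_2 = 164
s_2 = 432
t_2 = 280
a_3 = 160
b_3 = 260
c_3 = 36
a_4 = 292
b_4 = 276
c_4 = 52
s_5 = 324
t_5 = 136
p_6 = 68
q_6 = 352
p_7 = 12
q_7 = 36
s_7 = 68
t_7 = 124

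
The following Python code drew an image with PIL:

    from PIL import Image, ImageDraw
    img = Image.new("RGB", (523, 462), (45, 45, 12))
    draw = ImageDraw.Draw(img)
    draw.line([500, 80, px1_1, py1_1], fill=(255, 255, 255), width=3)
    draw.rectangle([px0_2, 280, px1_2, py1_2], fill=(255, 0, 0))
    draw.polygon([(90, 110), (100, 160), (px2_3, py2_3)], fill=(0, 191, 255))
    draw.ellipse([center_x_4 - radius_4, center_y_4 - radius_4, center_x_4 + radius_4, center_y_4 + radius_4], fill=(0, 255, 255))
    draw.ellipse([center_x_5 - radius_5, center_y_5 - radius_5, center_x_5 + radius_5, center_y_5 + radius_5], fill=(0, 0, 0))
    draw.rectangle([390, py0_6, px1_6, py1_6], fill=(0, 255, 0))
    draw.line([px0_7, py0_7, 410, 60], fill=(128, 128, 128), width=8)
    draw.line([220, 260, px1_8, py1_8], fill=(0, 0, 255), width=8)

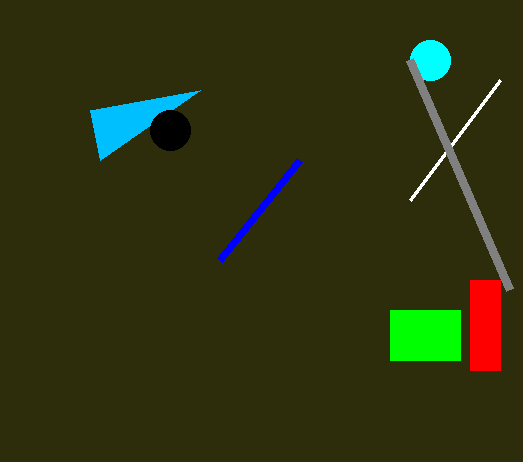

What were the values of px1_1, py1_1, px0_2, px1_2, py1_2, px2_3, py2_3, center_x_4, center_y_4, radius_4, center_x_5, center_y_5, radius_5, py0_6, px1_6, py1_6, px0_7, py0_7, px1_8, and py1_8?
px1_1 = 410
py1_1 = 200
px0_2 = 470
px1_2 = 500
py1_2 = 370
px2_3 = 200
py2_3 = 90
center_x_4 = 430
center_y_4 = 60
radius_4 = 20
center_x_5 = 170
center_y_5 = 130
radius_5 = 20
py0_6 = 310
px1_6 = 460
py1_6 = 360
px0_7 = 510
py0_7 = 290
px1_8 = 300
py1_8 = 160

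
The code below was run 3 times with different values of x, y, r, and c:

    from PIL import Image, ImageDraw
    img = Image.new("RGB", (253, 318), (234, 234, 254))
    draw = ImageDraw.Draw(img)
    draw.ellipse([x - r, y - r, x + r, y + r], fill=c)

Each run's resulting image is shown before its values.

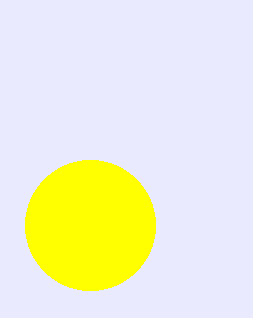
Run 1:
x = 90
y = 225
r = 65
c = 'yellow'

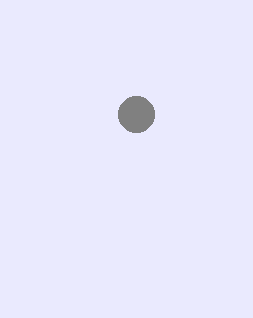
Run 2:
x = 136, y = 114, r = 18, c = 'gray'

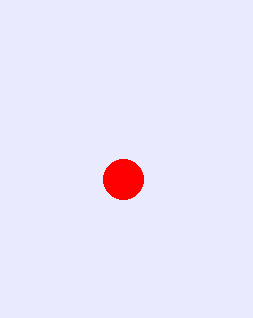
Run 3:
x = 123
y = 179
r = 20
c = 'red'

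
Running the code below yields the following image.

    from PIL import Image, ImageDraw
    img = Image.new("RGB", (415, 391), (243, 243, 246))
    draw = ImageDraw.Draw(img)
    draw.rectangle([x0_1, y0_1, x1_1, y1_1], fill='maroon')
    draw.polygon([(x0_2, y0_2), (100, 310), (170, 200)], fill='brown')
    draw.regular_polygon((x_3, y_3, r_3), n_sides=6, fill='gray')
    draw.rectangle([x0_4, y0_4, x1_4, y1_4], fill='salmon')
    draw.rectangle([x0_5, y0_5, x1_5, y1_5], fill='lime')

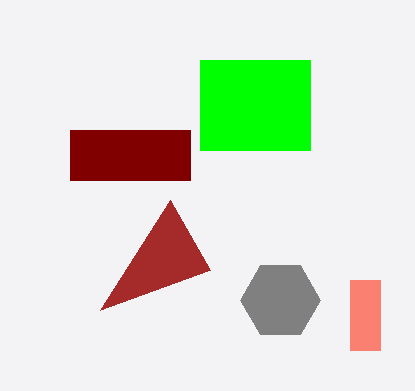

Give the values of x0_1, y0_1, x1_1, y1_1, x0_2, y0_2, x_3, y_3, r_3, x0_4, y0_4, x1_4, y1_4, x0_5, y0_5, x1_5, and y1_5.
x0_1 = 70, y0_1 = 130, x1_1 = 190, y1_1 = 180, x0_2 = 210, y0_2 = 270, x_3 = 280, y_3 = 300, r_3 = 40, x0_4 = 350, y0_4 = 280, x1_4 = 380, y1_4 = 350, x0_5 = 200, y0_5 = 60, x1_5 = 310, y1_5 = 150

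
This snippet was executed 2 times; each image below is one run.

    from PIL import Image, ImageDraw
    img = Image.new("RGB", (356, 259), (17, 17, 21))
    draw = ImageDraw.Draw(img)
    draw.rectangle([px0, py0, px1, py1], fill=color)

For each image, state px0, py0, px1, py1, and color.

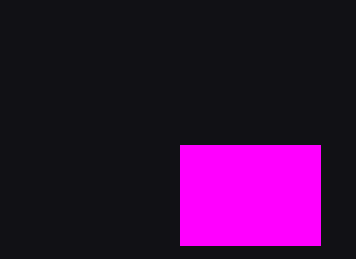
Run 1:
px0 = 180
py0 = 145
px1 = 320
py1 = 245
color = 'magenta'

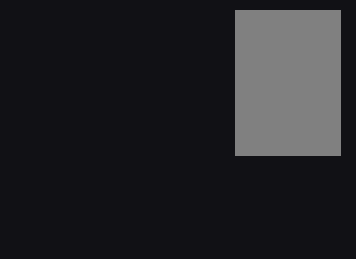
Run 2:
px0 = 235; py0 = 10; px1 = 340; py1 = 155; color = 'gray'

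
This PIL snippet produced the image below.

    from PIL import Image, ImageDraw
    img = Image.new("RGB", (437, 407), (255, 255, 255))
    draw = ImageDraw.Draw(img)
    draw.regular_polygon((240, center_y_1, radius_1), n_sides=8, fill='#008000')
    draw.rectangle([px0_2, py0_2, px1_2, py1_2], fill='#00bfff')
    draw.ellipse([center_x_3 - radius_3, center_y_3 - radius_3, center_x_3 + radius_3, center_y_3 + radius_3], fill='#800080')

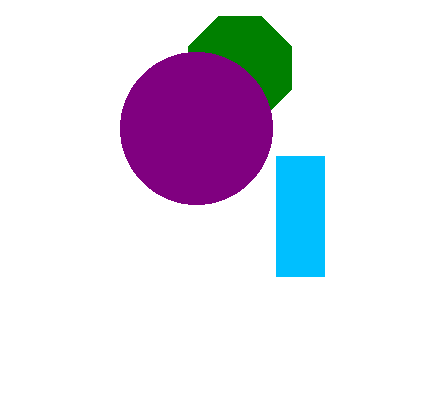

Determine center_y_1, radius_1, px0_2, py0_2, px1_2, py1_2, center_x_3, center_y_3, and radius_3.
center_y_1 = 68; radius_1 = 56; px0_2 = 276; py0_2 = 156; px1_2 = 324; py1_2 = 276; center_x_3 = 196; center_y_3 = 128; radius_3 = 76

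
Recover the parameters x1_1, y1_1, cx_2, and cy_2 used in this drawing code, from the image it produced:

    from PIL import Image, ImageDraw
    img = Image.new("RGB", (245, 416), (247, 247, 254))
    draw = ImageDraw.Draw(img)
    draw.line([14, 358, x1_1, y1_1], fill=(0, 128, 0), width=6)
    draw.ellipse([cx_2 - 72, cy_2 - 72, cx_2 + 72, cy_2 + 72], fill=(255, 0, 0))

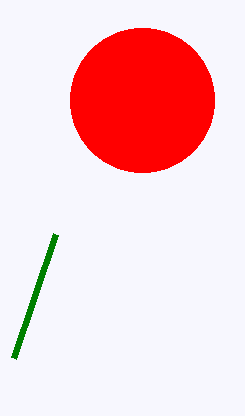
x1_1 = 56, y1_1 = 234, cx_2 = 142, cy_2 = 100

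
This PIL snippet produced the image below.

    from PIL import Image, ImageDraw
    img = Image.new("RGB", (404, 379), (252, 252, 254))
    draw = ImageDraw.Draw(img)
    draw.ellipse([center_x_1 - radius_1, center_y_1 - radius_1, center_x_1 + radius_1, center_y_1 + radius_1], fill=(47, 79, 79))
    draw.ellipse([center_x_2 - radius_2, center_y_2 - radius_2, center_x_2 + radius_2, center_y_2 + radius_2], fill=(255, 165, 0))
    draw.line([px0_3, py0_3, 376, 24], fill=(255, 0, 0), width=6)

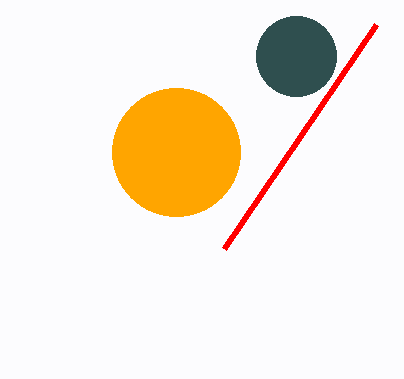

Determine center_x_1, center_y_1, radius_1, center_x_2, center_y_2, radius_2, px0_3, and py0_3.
center_x_1 = 296, center_y_1 = 56, radius_1 = 40, center_x_2 = 176, center_y_2 = 152, radius_2 = 64, px0_3 = 224, py0_3 = 248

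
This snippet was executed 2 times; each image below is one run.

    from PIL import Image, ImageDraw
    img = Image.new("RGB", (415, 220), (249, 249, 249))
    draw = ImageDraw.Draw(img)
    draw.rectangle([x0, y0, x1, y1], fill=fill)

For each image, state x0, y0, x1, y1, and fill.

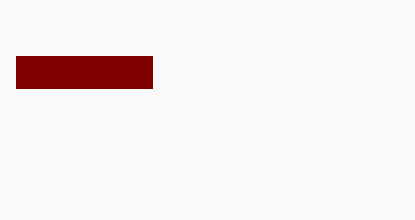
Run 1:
x0 = 16
y0 = 56
x1 = 152
y1 = 88
fill = 'maroon'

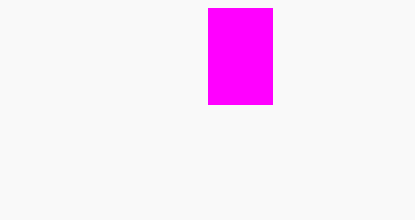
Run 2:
x0 = 208
y0 = 8
x1 = 272
y1 = 104
fill = 'magenta'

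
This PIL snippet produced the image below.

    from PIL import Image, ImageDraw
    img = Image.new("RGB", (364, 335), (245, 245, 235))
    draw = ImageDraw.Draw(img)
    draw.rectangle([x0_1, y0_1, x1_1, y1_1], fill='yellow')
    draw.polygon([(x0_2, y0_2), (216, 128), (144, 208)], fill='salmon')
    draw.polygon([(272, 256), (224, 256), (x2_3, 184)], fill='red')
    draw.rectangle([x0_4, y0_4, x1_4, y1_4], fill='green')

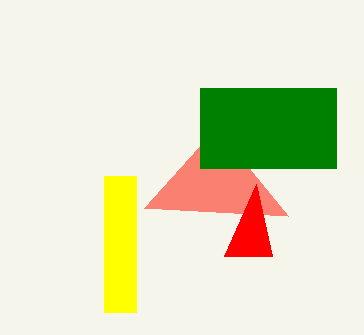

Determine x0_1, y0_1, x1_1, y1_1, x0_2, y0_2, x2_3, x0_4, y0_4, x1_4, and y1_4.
x0_1 = 104, y0_1 = 176, x1_1 = 136, y1_1 = 312, x0_2 = 288, y0_2 = 216, x2_3 = 256, x0_4 = 200, y0_4 = 88, x1_4 = 336, y1_4 = 168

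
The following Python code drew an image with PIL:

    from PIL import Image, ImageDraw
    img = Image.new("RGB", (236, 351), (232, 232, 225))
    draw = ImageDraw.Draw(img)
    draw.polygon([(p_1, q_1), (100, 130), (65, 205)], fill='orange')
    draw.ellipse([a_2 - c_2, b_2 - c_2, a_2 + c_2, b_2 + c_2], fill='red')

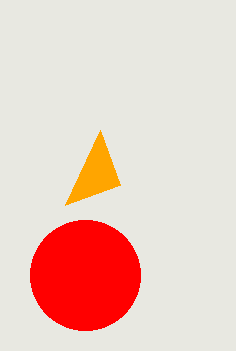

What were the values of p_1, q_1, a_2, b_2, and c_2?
p_1 = 120, q_1 = 185, a_2 = 85, b_2 = 275, c_2 = 55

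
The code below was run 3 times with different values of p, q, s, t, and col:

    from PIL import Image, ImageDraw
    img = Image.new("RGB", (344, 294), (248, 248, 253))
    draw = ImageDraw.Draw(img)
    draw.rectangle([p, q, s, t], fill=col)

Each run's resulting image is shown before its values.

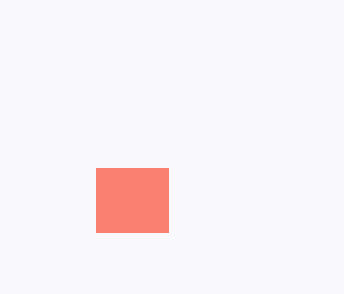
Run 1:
p = 96, q = 168, s = 168, t = 232, col = 'salmon'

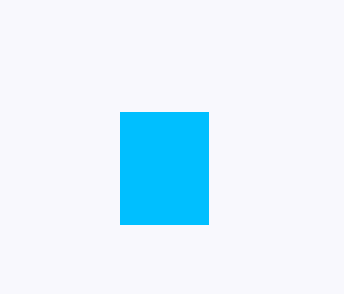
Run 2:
p = 120
q = 112
s = 208
t = 224
col = 'deepskyblue'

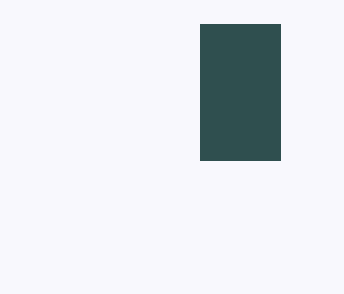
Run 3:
p = 200, q = 24, s = 280, t = 160, col = 'darkslategray'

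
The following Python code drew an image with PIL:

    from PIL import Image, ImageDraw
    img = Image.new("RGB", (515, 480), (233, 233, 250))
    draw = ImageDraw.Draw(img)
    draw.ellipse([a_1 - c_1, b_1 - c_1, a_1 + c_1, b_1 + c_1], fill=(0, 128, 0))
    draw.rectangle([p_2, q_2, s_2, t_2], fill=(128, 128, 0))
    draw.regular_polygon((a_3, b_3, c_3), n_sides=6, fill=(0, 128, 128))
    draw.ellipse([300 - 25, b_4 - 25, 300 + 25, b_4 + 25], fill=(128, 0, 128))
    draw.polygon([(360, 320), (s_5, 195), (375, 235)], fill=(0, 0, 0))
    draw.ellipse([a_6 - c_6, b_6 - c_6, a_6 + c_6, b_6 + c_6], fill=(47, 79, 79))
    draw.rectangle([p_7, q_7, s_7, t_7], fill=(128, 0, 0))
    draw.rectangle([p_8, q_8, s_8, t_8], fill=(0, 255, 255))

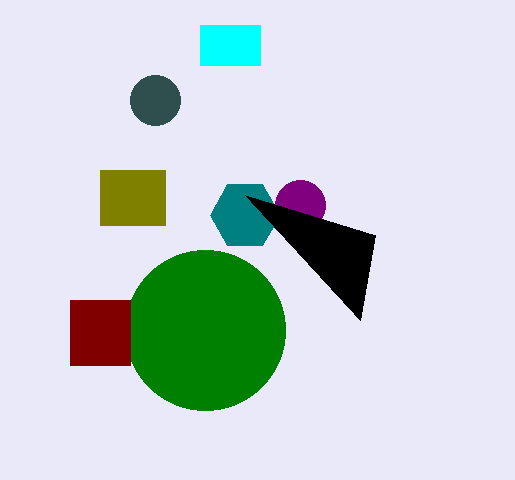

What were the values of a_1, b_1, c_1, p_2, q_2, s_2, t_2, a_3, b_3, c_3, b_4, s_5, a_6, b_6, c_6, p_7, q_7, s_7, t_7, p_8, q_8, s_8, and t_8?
a_1 = 205, b_1 = 330, c_1 = 80, p_2 = 100, q_2 = 170, s_2 = 165, t_2 = 225, a_3 = 245, b_3 = 215, c_3 = 35, b_4 = 205, s_5 = 245, a_6 = 155, b_6 = 100, c_6 = 25, p_7 = 70, q_7 = 300, s_7 = 130, t_7 = 365, p_8 = 200, q_8 = 25, s_8 = 260, t_8 = 65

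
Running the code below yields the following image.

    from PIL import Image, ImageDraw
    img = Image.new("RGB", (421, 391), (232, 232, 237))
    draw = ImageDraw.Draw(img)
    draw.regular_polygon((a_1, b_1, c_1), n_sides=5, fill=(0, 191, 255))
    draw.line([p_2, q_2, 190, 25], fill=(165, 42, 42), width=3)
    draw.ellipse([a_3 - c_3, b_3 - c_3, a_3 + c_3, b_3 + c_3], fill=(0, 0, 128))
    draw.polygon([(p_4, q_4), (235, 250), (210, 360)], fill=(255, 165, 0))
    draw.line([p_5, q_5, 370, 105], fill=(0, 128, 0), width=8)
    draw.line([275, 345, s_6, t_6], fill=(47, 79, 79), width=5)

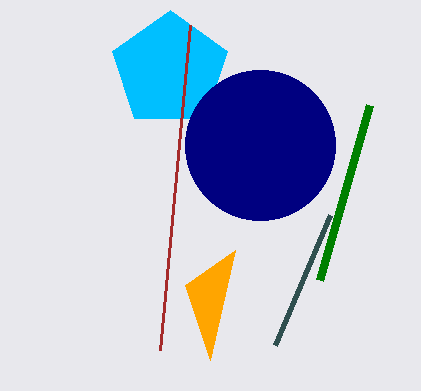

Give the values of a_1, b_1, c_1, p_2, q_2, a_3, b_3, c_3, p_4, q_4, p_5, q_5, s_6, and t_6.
a_1 = 170; b_1 = 70; c_1 = 60; p_2 = 160; q_2 = 350; a_3 = 260; b_3 = 145; c_3 = 75; p_4 = 185; q_4 = 285; p_5 = 320; q_5 = 280; s_6 = 330; t_6 = 215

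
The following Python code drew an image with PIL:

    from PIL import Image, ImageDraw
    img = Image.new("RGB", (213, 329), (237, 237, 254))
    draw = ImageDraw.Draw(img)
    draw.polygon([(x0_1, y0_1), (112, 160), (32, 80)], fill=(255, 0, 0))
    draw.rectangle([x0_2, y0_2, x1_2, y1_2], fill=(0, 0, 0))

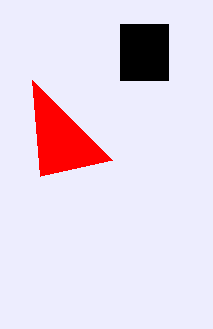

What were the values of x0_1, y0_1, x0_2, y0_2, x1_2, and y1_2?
x0_1 = 40; y0_1 = 176; x0_2 = 120; y0_2 = 24; x1_2 = 168; y1_2 = 80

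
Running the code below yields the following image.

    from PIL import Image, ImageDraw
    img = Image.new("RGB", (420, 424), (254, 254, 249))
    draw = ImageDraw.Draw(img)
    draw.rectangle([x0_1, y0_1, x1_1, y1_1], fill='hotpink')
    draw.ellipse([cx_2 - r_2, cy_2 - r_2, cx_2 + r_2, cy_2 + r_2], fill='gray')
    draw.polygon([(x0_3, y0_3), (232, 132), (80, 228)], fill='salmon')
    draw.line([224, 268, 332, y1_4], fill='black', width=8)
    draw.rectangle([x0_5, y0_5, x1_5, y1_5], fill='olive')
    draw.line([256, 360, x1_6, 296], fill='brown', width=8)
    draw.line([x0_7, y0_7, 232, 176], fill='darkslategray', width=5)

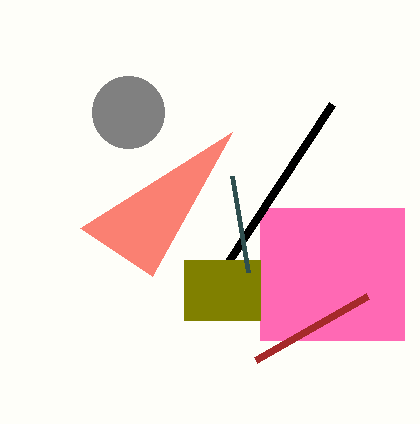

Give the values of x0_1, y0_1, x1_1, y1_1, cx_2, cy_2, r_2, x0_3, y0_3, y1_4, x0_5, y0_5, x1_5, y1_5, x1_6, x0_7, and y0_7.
x0_1 = 260, y0_1 = 208, x1_1 = 404, y1_1 = 340, cx_2 = 128, cy_2 = 112, r_2 = 36, x0_3 = 152, y0_3 = 276, y1_4 = 104, x0_5 = 184, y0_5 = 260, x1_5 = 260, y1_5 = 320, x1_6 = 368, x0_7 = 248, y0_7 = 272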